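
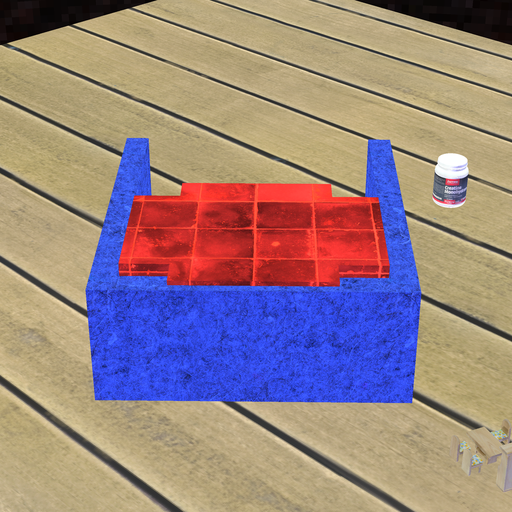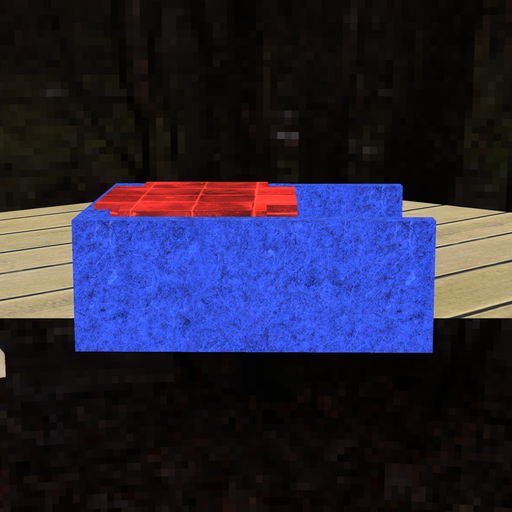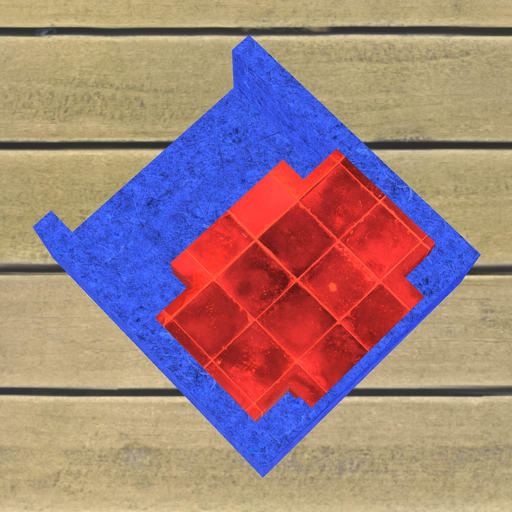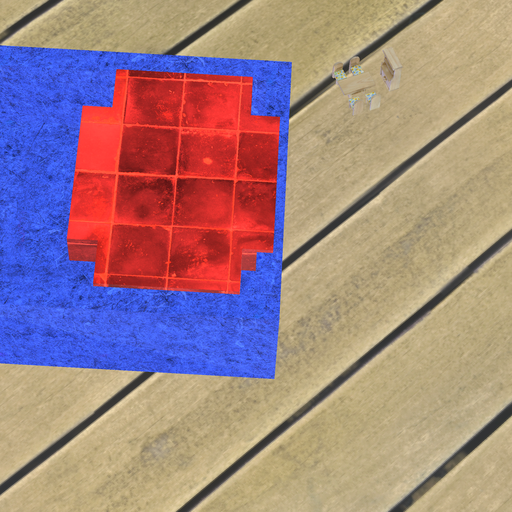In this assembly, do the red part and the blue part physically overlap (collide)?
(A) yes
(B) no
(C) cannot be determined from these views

(A) yes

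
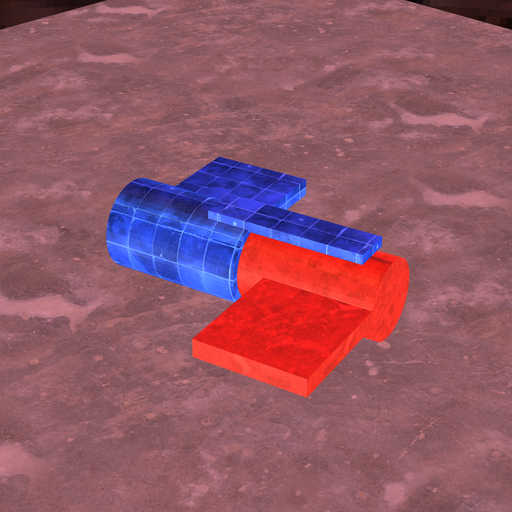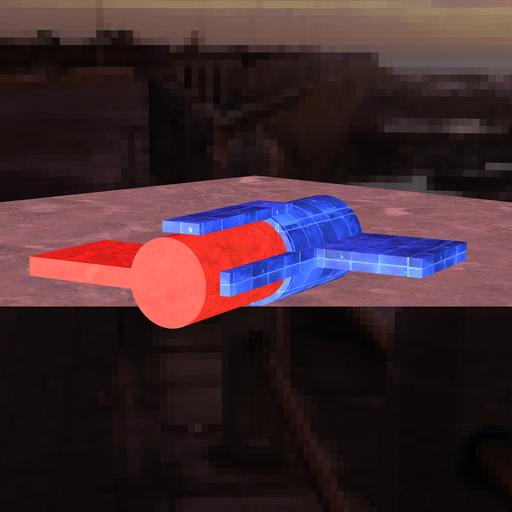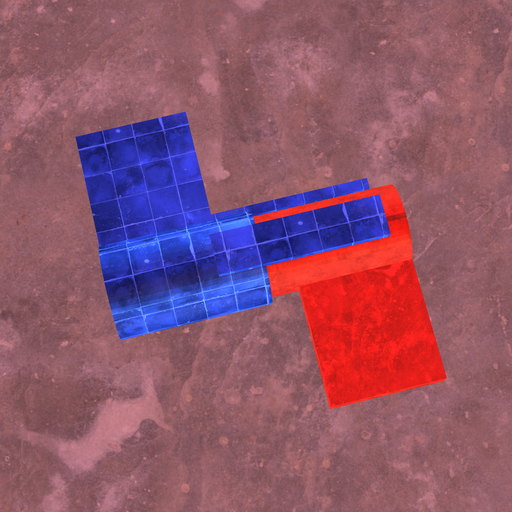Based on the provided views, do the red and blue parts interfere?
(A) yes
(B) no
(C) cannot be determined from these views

(A) yes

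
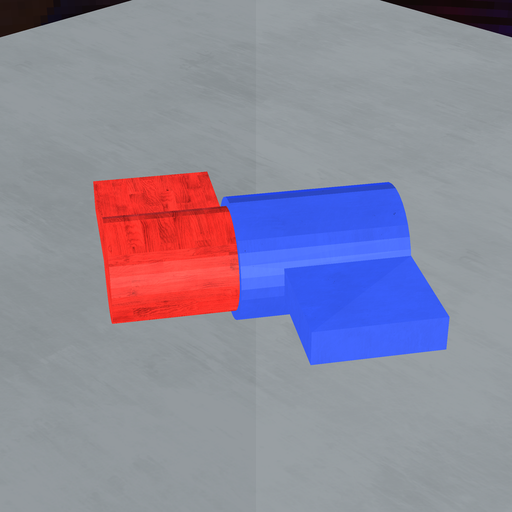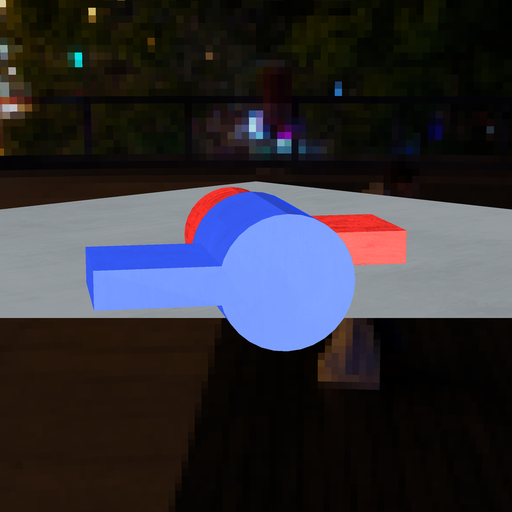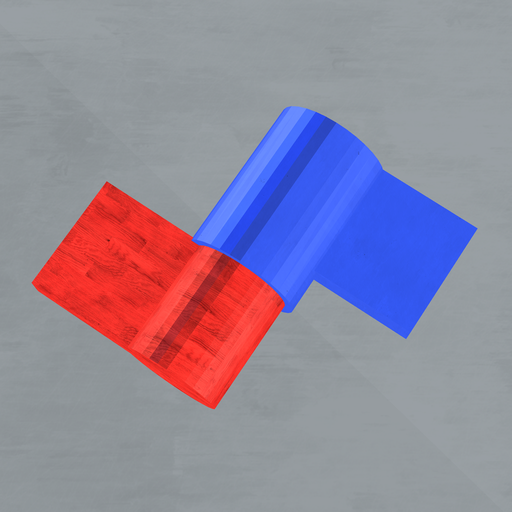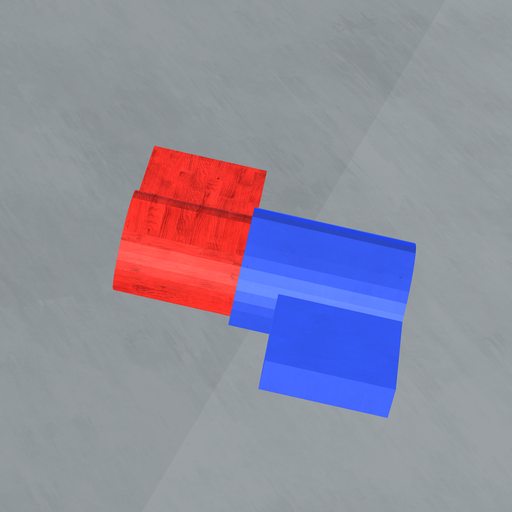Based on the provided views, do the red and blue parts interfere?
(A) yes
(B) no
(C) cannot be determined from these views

(A) yes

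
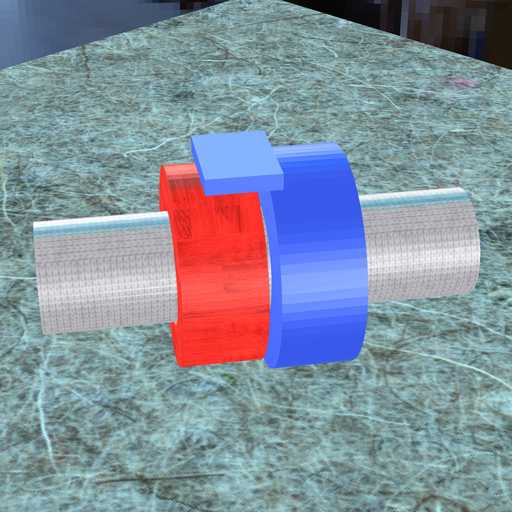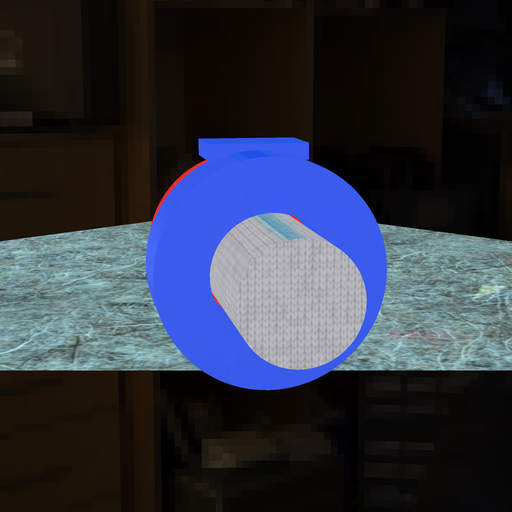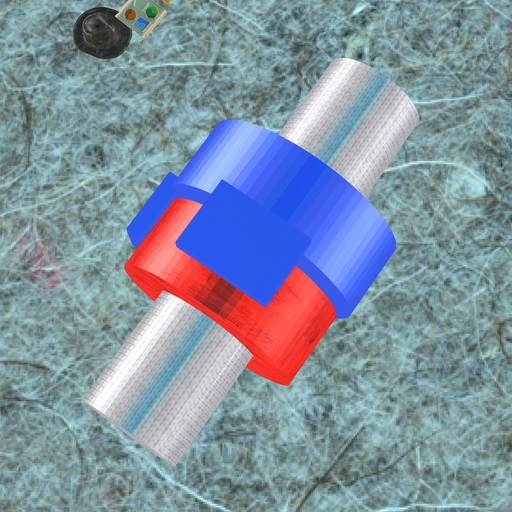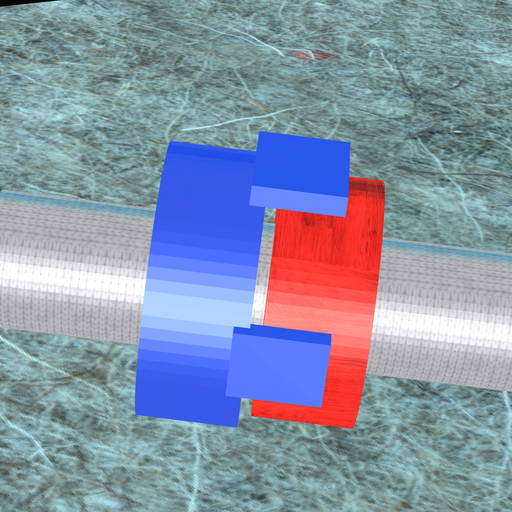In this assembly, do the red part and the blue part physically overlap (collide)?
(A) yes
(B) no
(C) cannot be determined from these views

(B) no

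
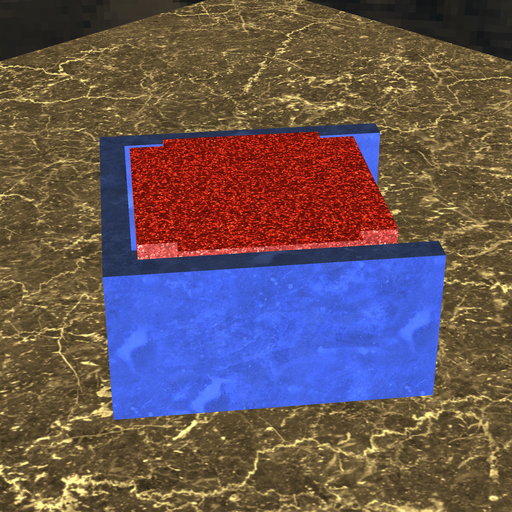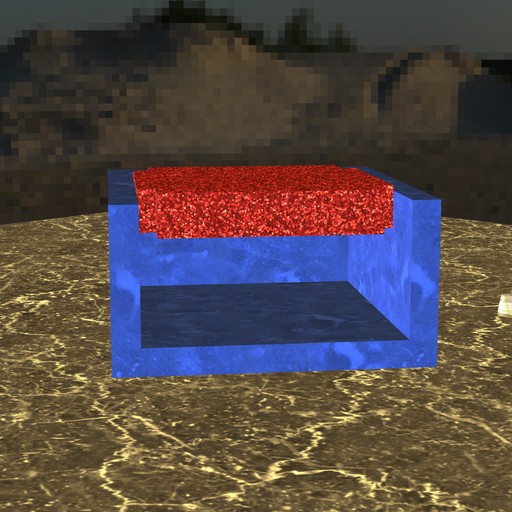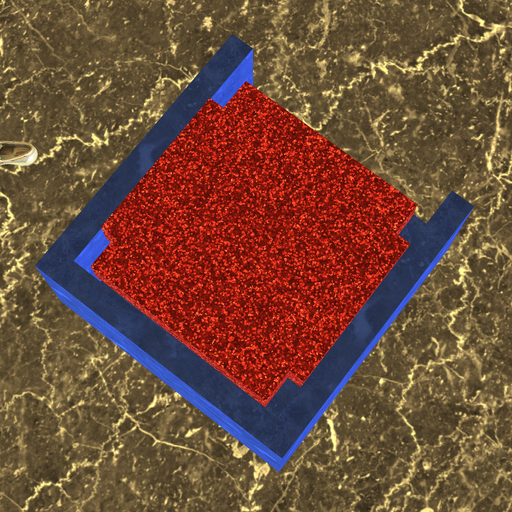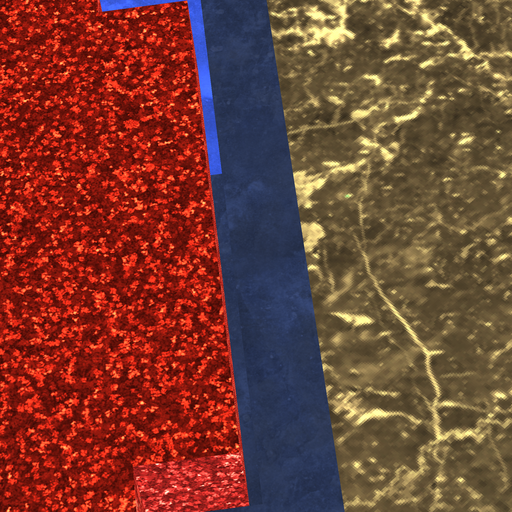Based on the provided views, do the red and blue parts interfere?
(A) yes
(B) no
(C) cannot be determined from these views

(B) no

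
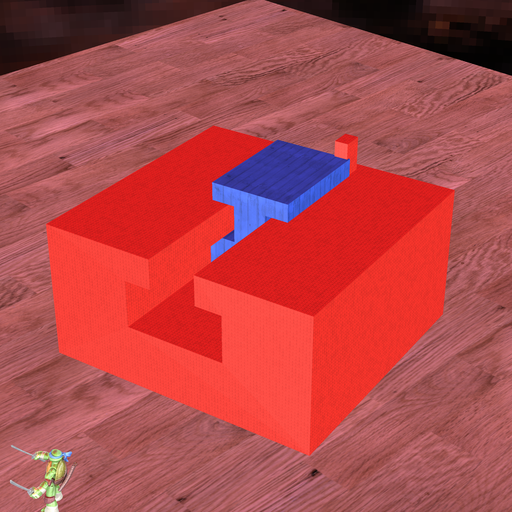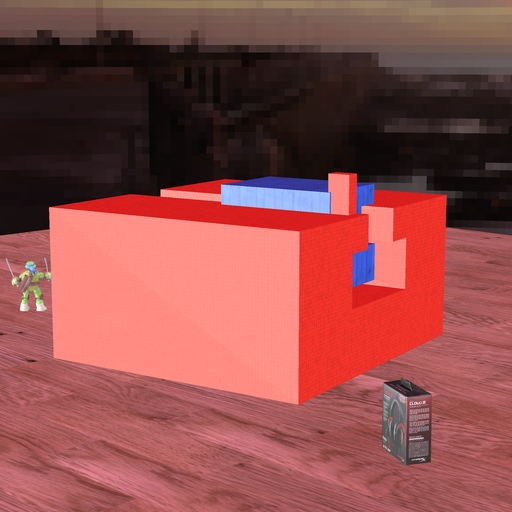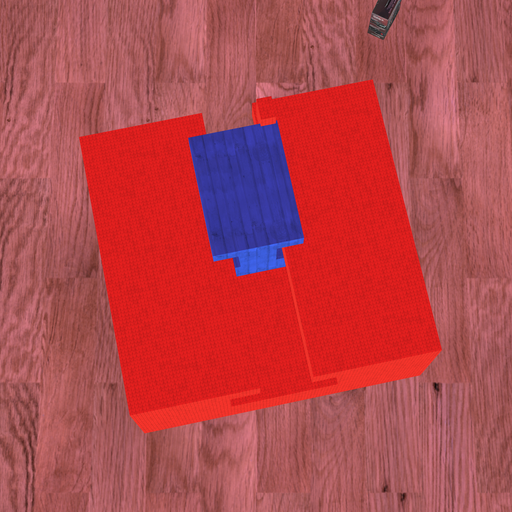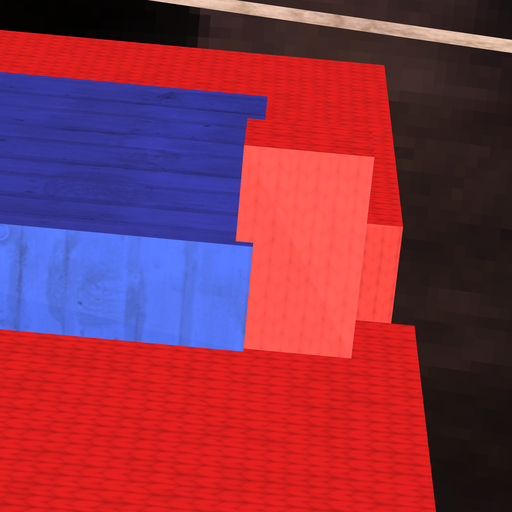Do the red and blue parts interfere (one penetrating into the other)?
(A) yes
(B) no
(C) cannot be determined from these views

(A) yes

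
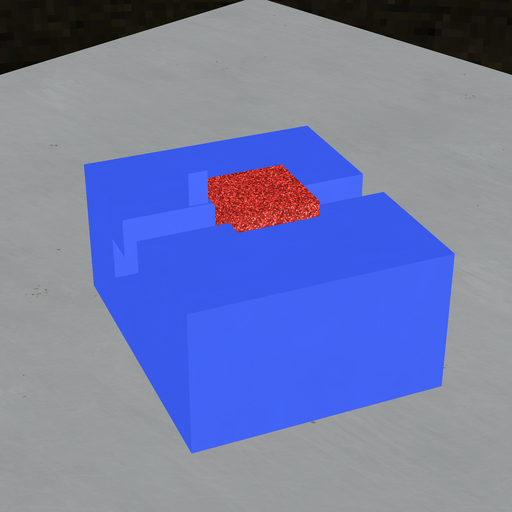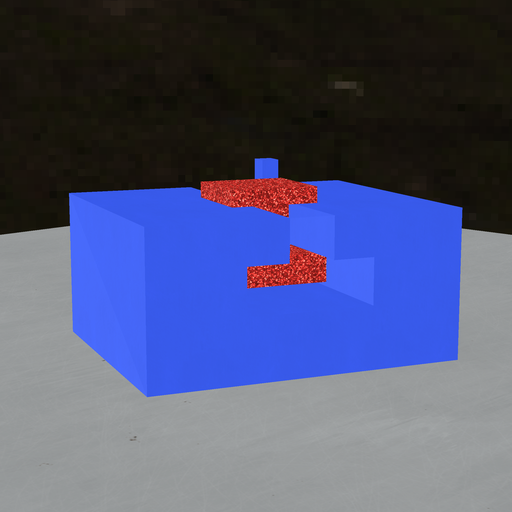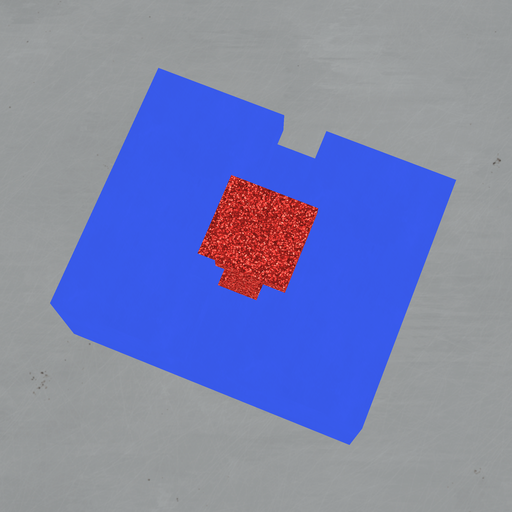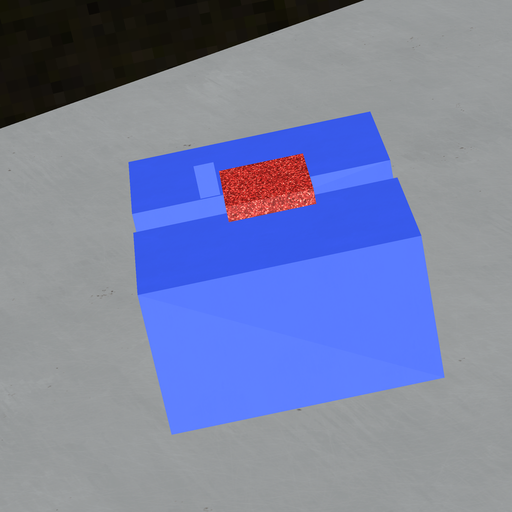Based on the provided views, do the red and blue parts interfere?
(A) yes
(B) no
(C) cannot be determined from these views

(B) no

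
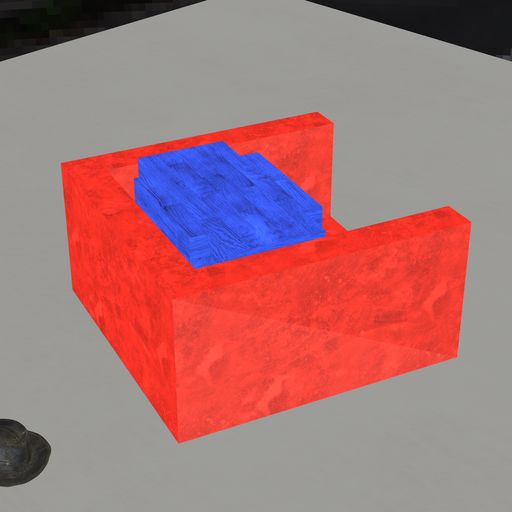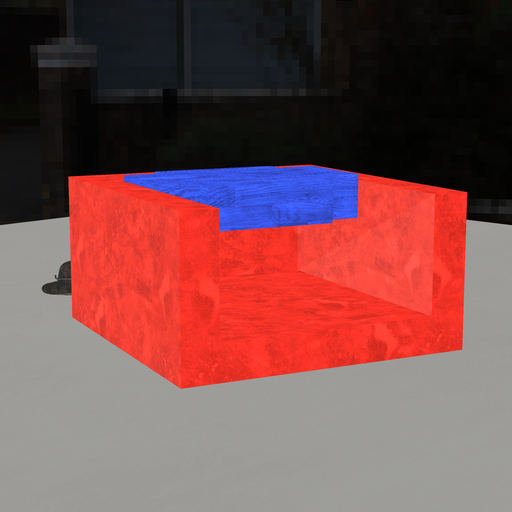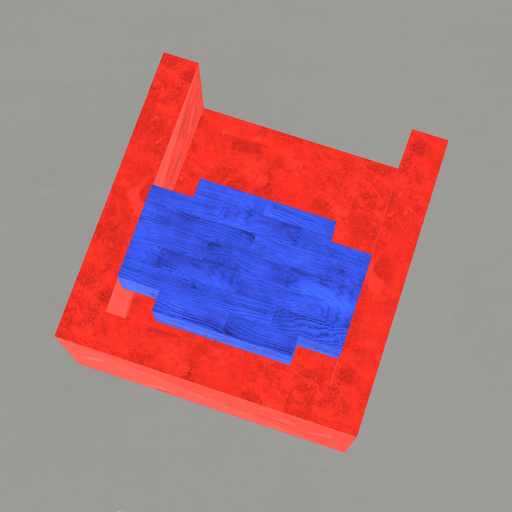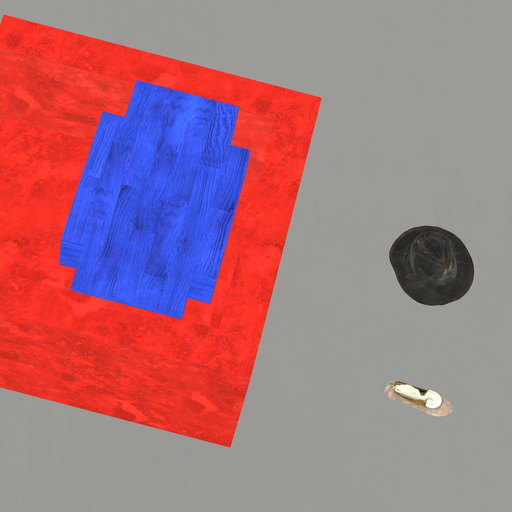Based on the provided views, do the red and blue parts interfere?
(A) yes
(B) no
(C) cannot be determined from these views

(B) no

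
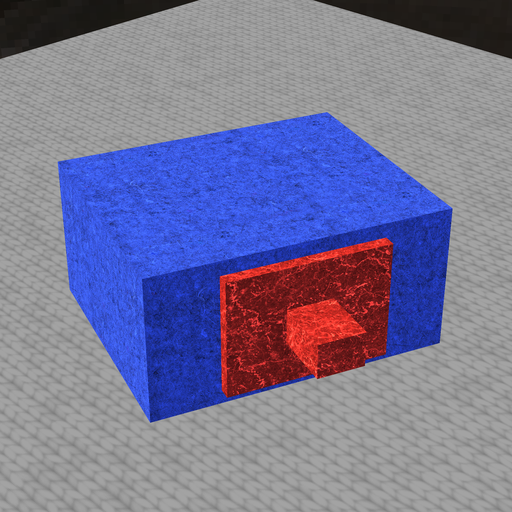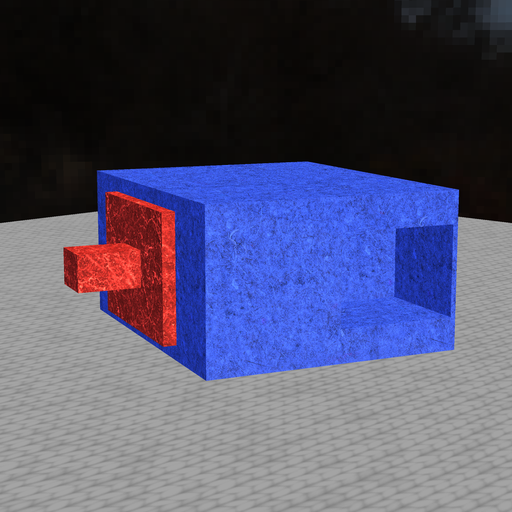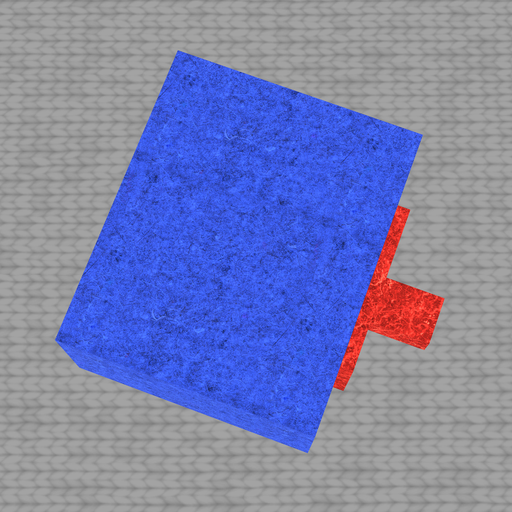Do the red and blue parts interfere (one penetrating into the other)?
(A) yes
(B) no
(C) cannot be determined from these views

(C) cannot be determined from these views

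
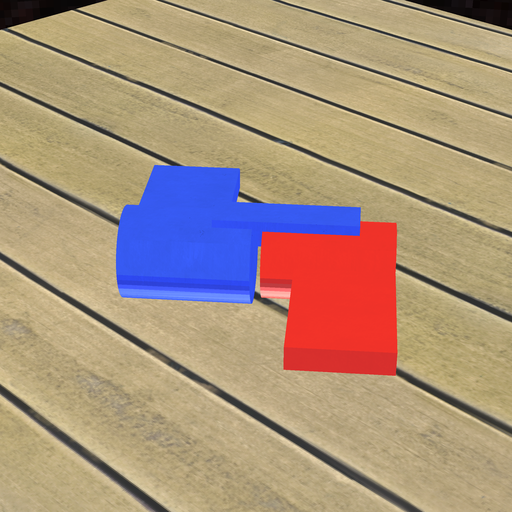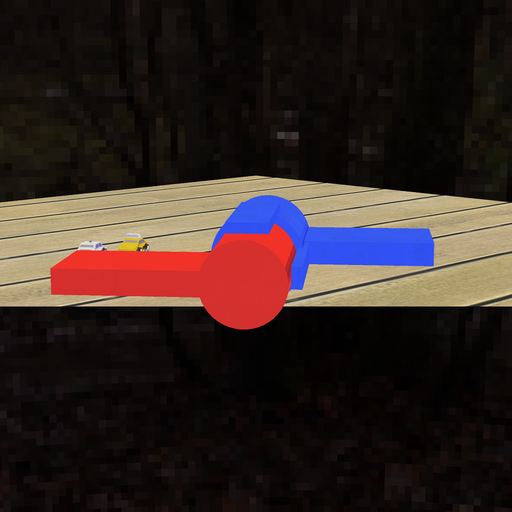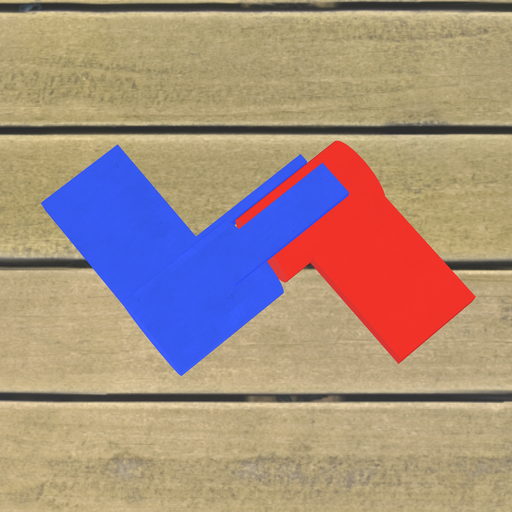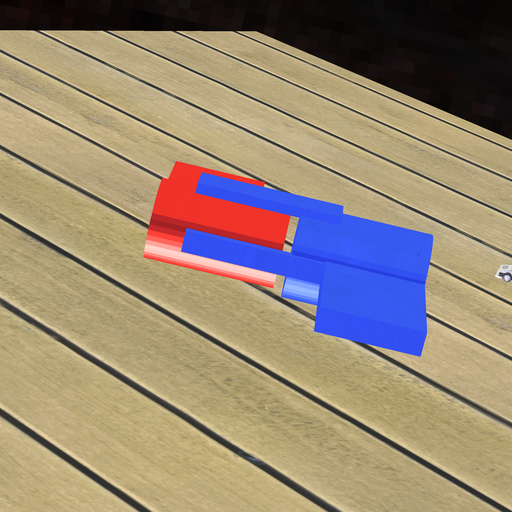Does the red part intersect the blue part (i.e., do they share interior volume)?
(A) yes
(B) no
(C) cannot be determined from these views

(B) no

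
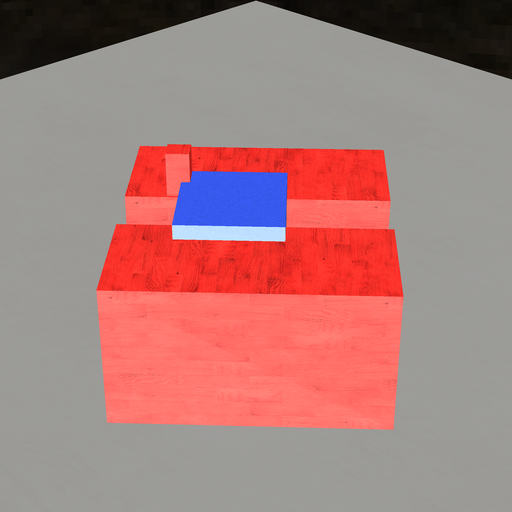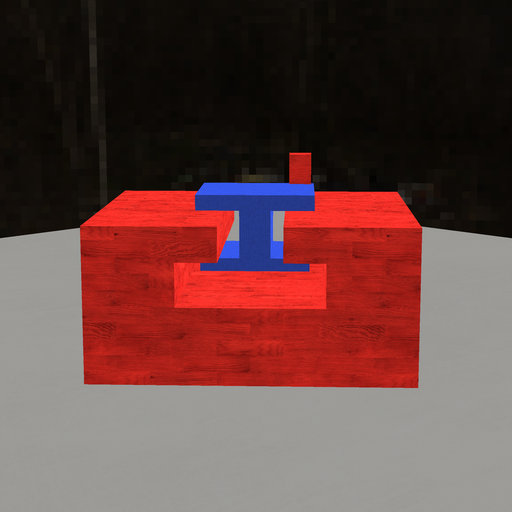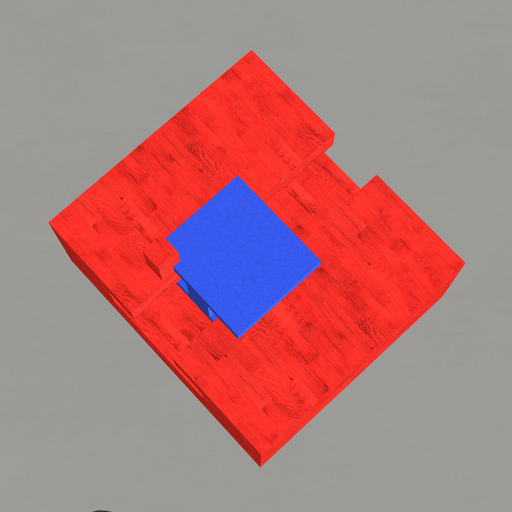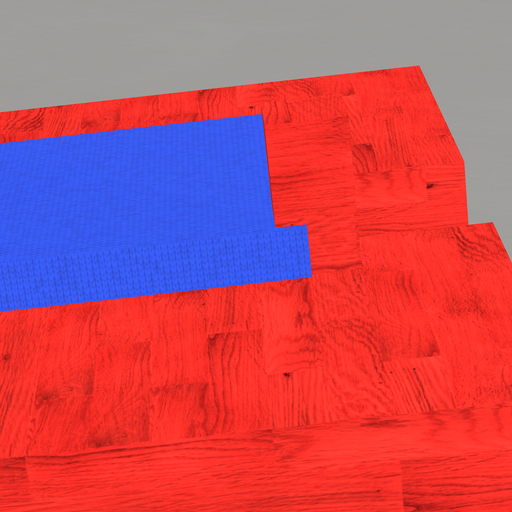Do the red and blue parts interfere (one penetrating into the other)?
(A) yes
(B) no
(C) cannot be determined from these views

(A) yes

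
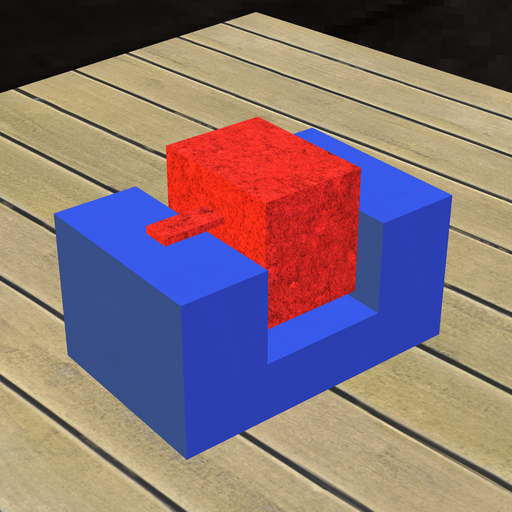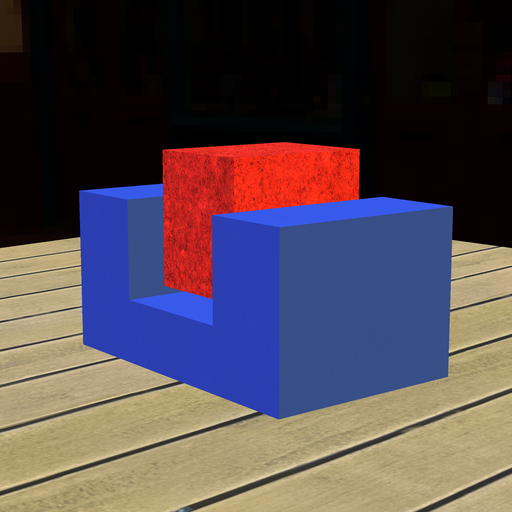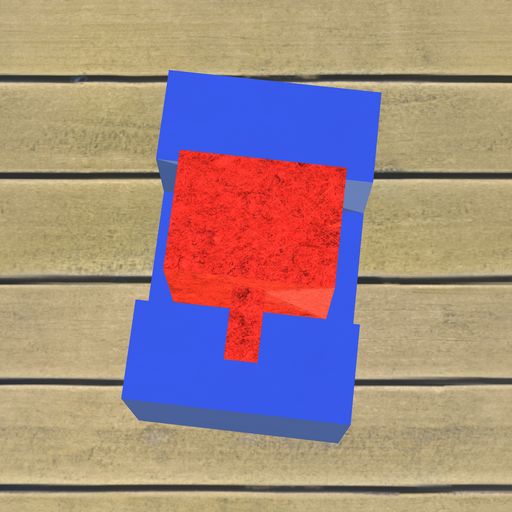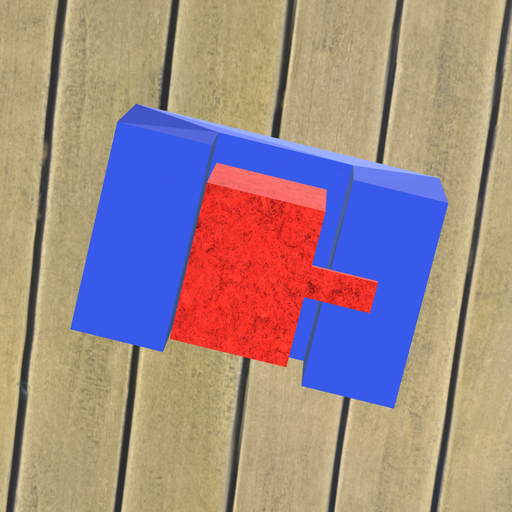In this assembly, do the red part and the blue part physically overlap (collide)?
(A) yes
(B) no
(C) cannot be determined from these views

(B) no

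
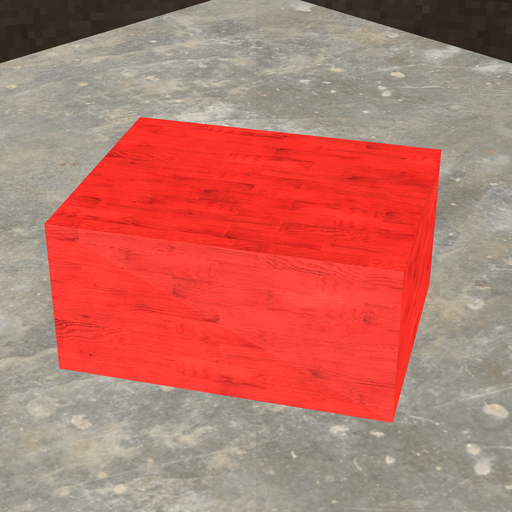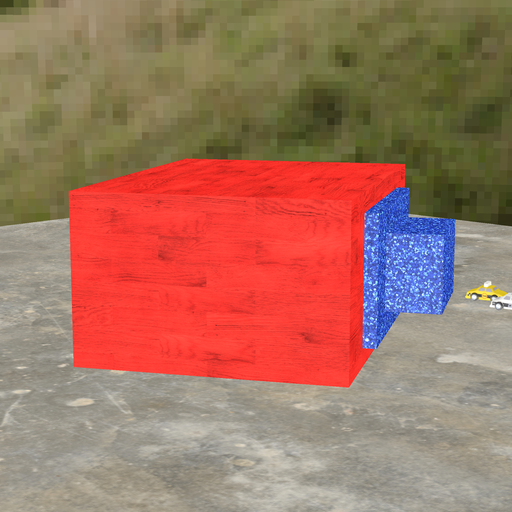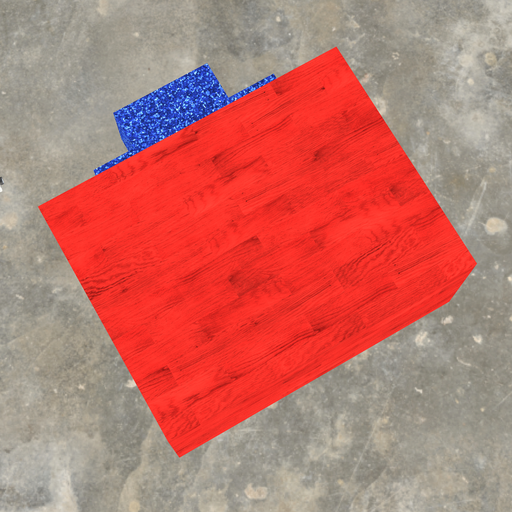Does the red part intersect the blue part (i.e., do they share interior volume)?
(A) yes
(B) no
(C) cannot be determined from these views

(C) cannot be determined from these views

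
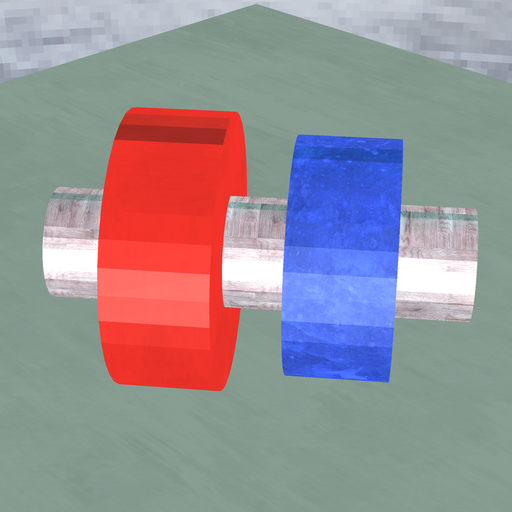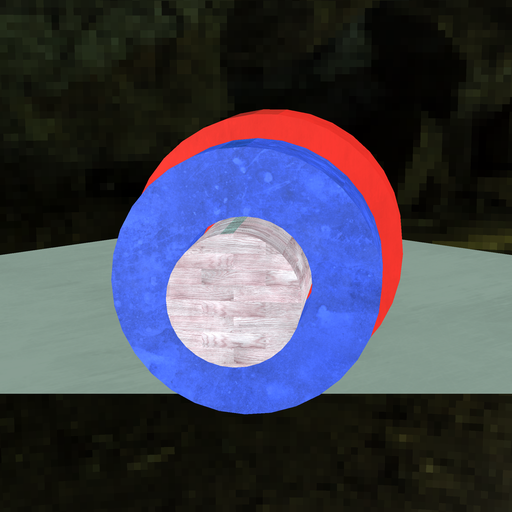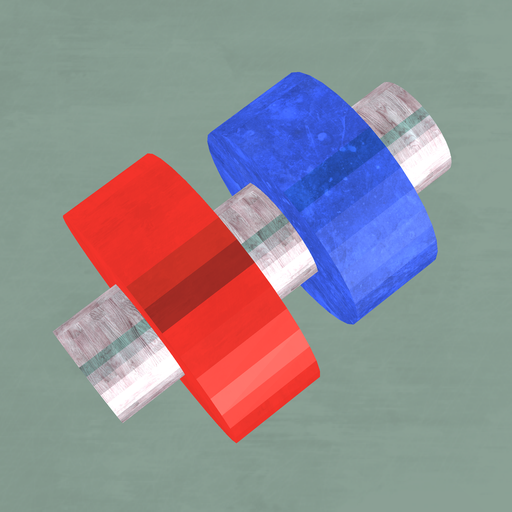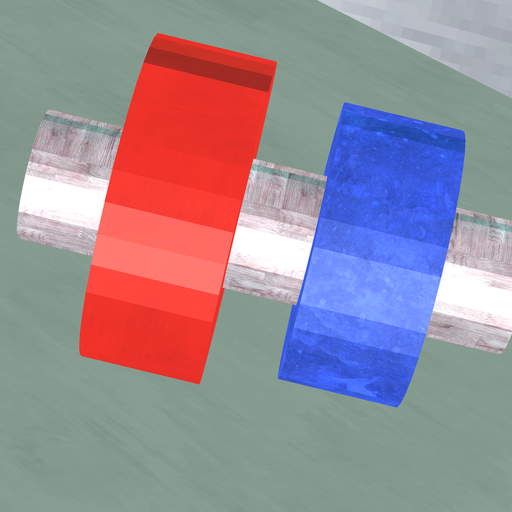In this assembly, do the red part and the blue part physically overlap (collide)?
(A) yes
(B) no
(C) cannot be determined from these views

(B) no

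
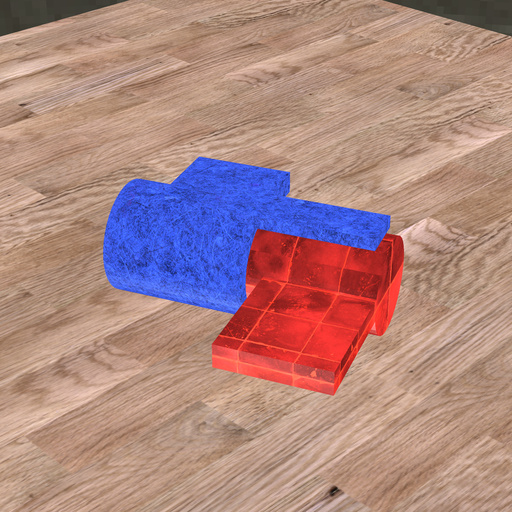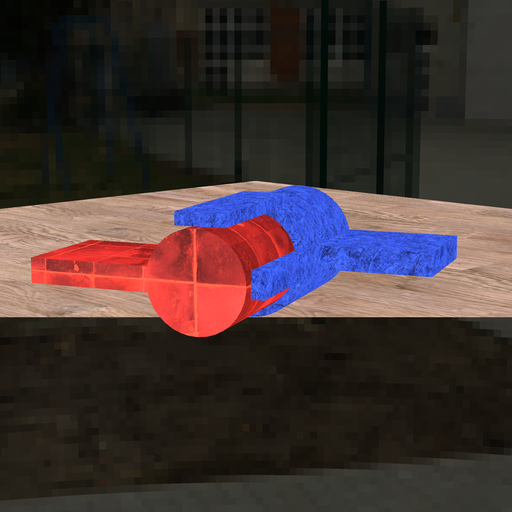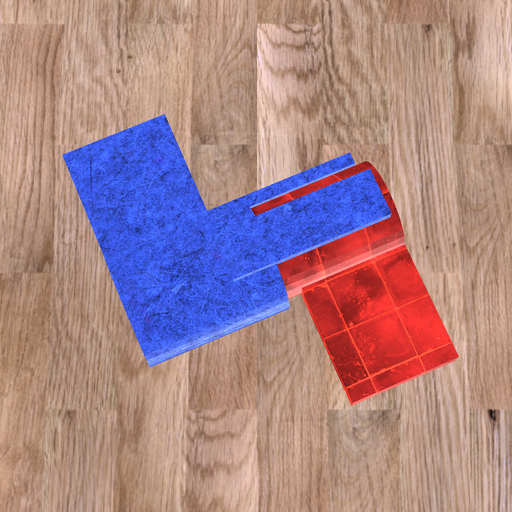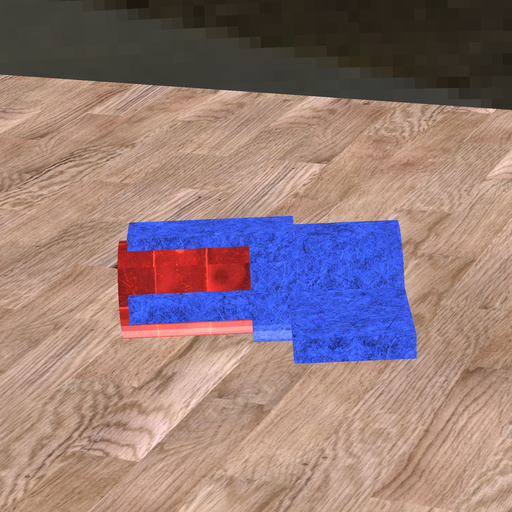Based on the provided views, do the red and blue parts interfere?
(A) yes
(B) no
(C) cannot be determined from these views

(A) yes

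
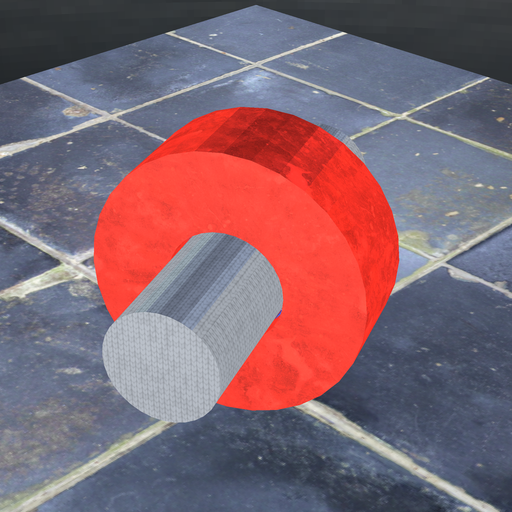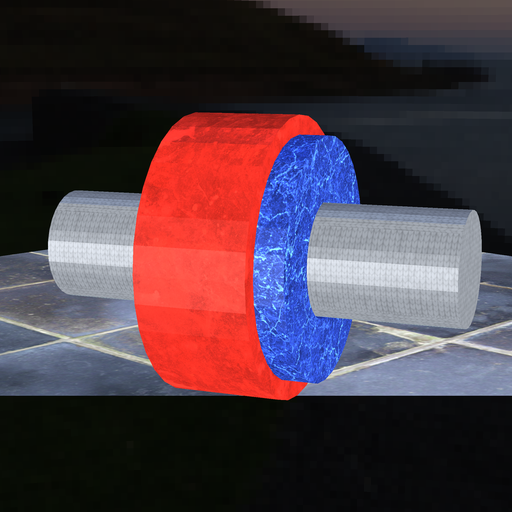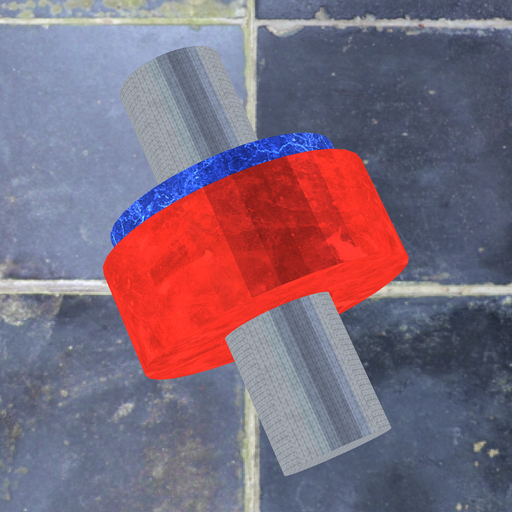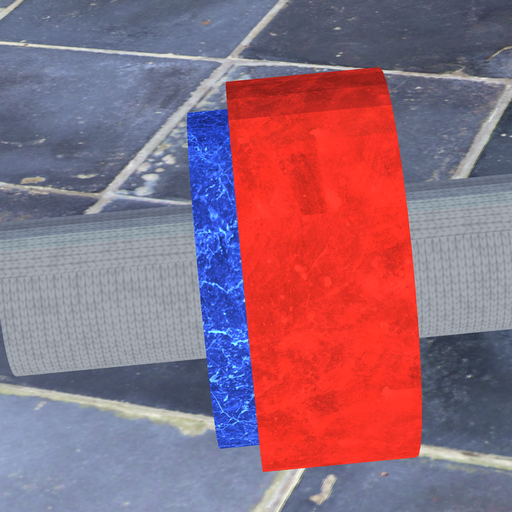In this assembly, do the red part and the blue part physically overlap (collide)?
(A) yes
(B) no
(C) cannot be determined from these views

(A) yes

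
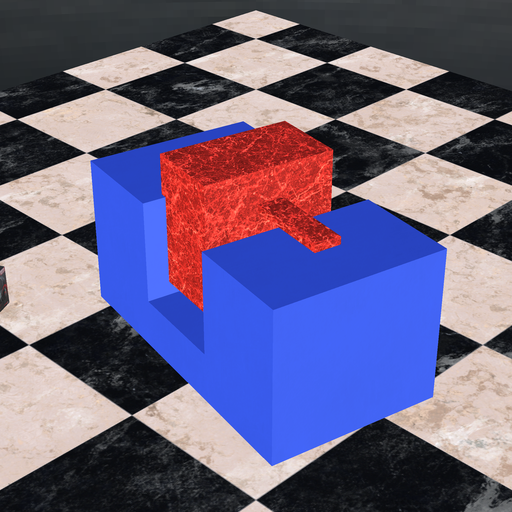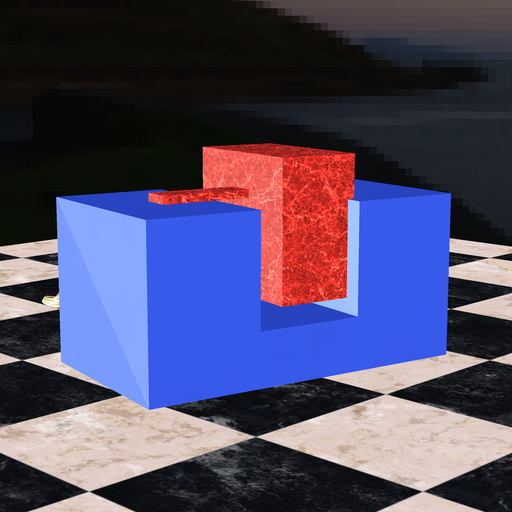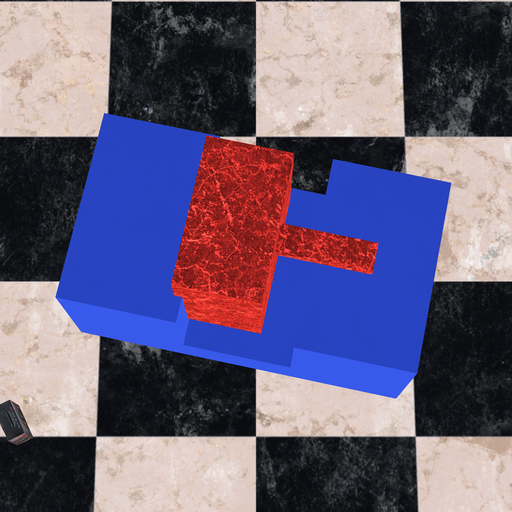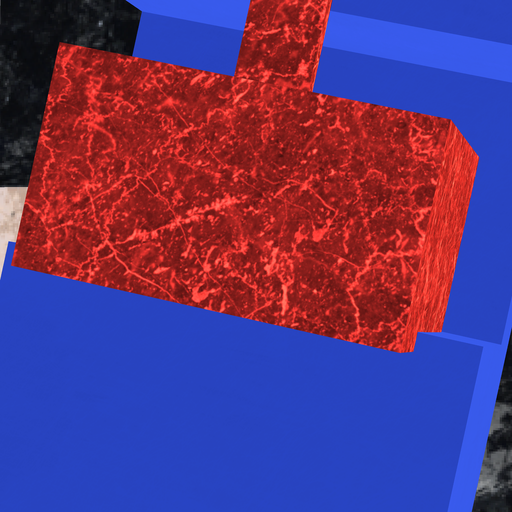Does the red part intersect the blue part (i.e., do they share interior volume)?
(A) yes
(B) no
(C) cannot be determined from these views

(A) yes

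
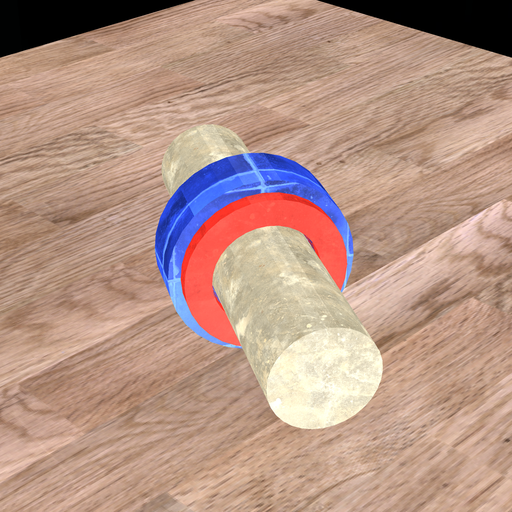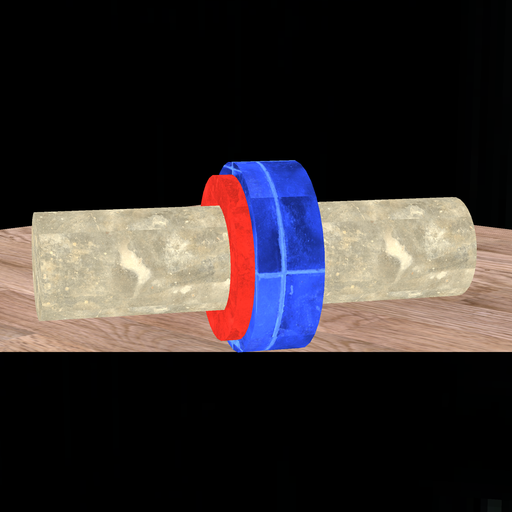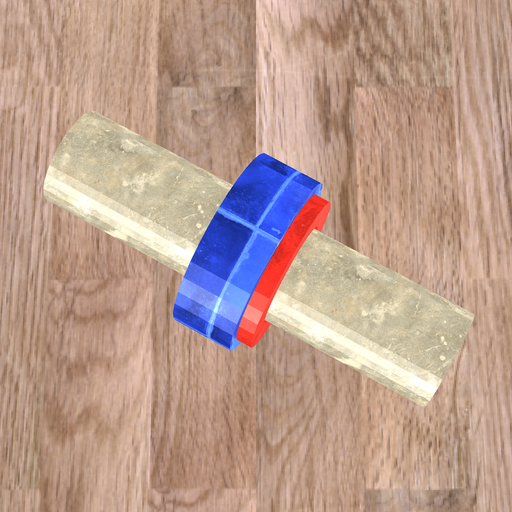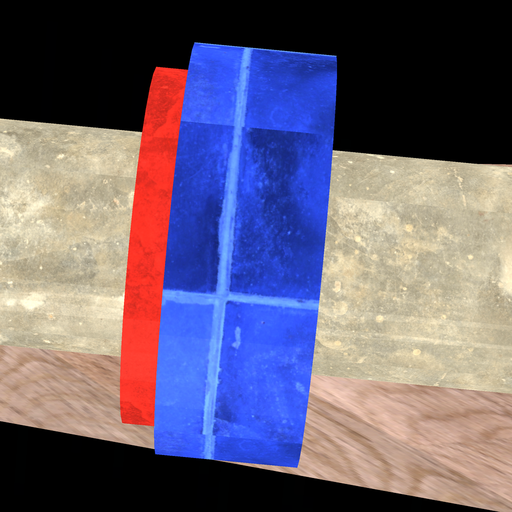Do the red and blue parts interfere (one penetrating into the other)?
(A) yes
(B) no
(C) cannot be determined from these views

(A) yes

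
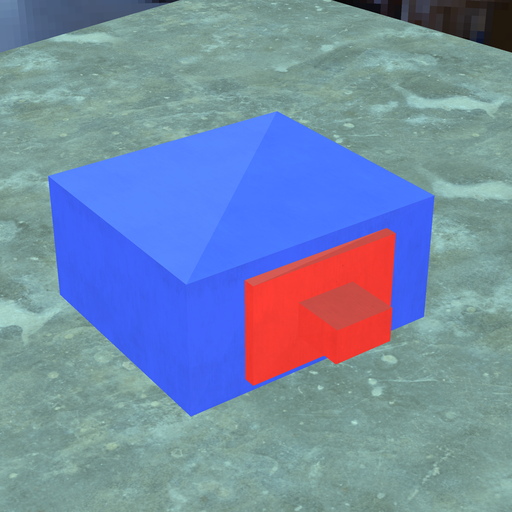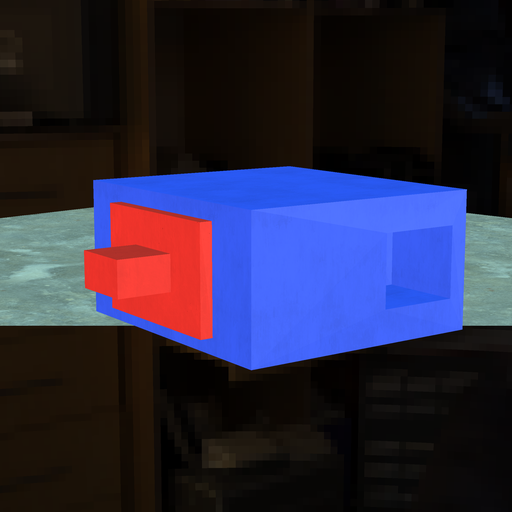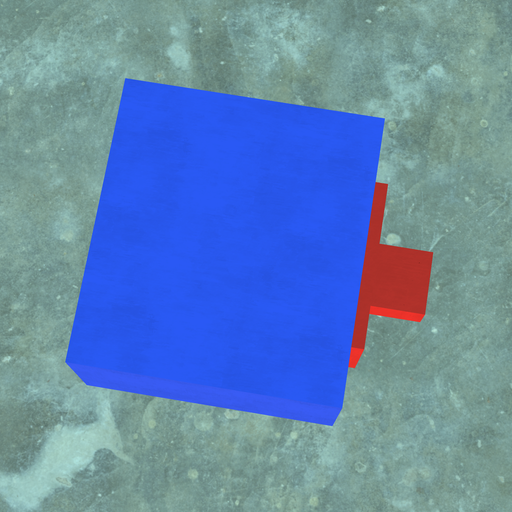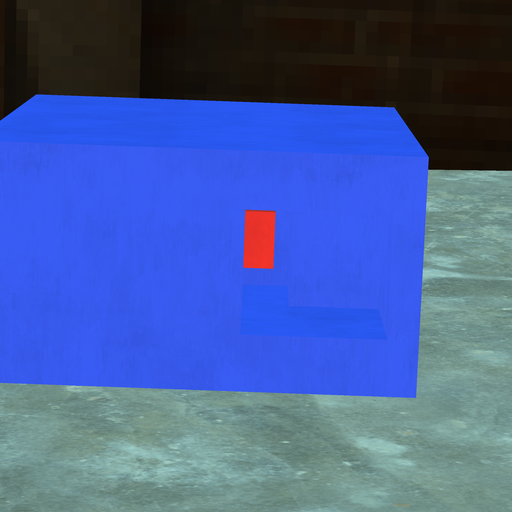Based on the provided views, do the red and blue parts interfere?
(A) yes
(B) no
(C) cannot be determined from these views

(B) no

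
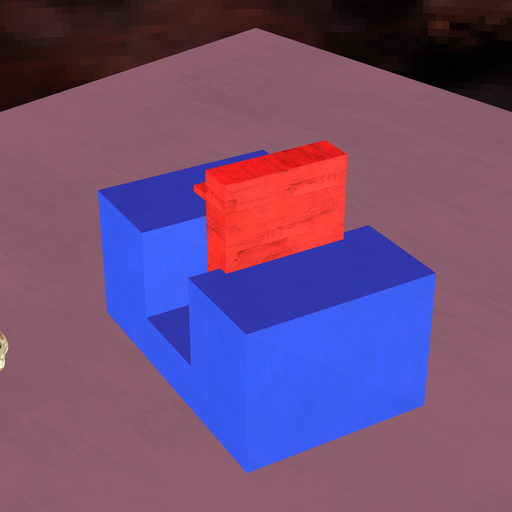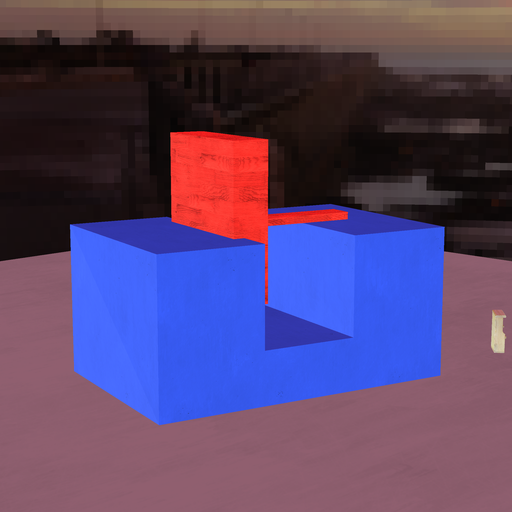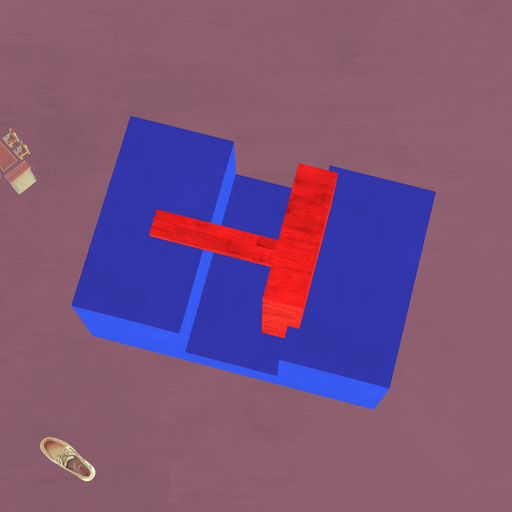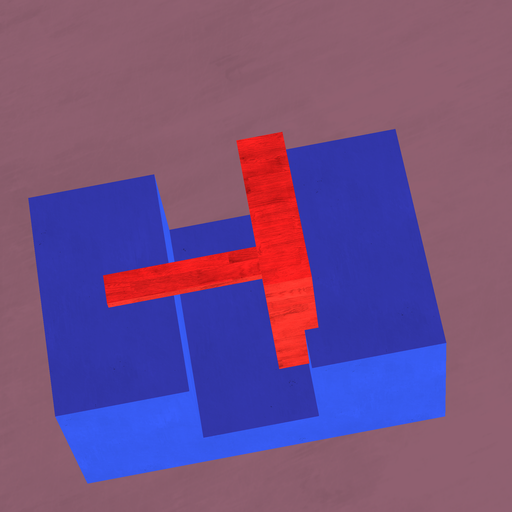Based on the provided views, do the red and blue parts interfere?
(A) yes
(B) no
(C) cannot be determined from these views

(A) yes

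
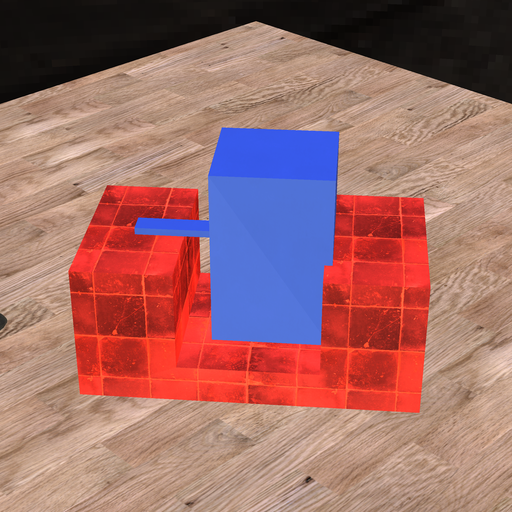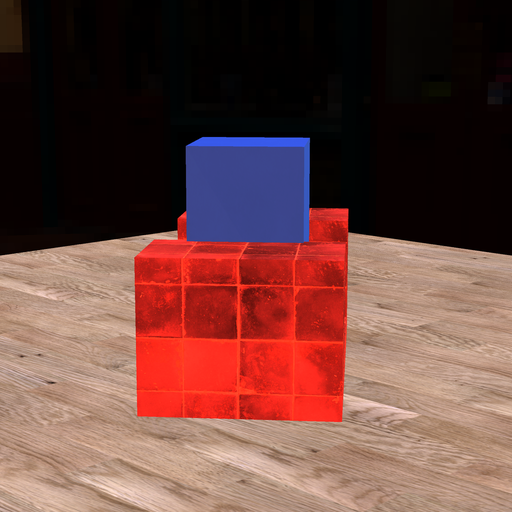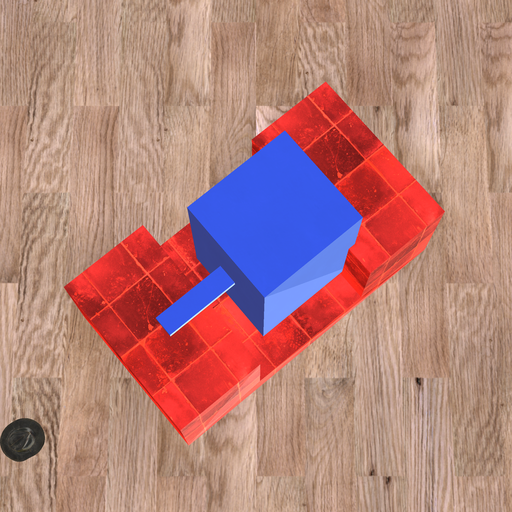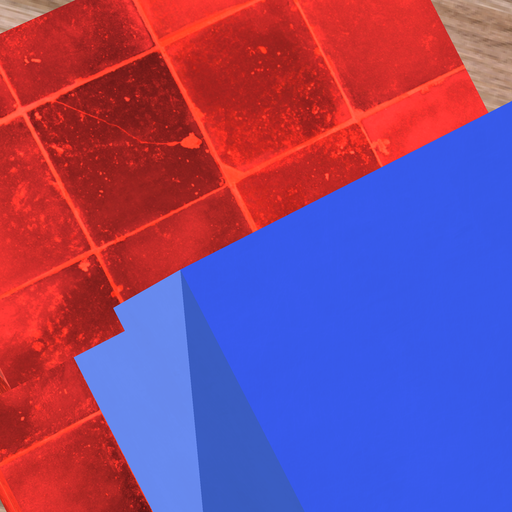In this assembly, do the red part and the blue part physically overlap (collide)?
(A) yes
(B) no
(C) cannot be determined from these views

(A) yes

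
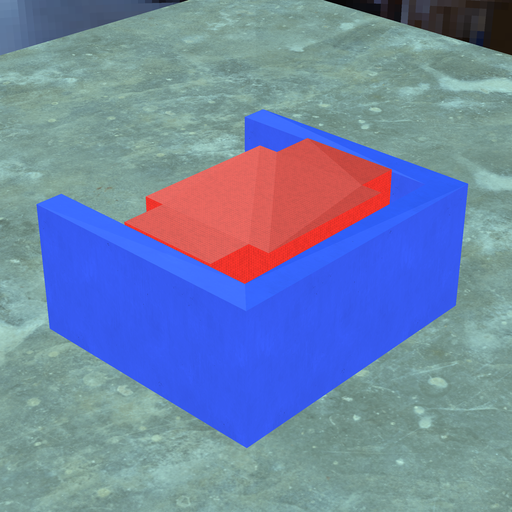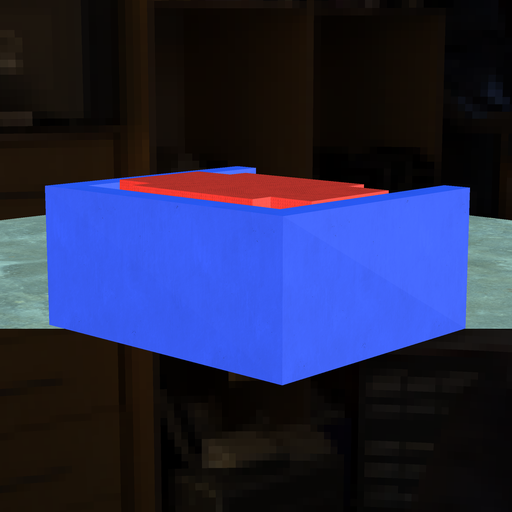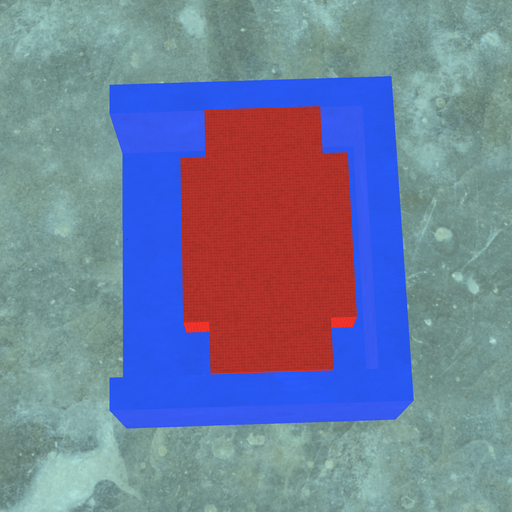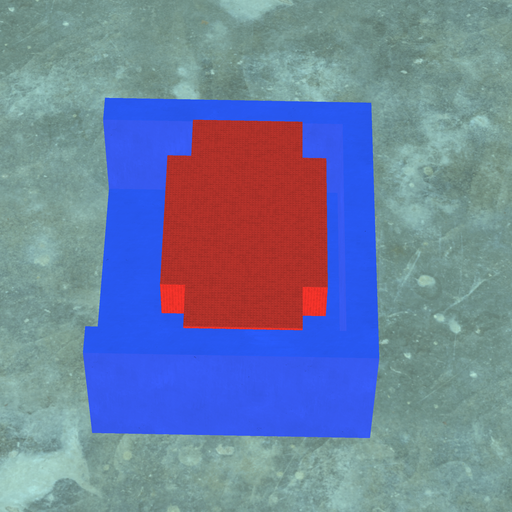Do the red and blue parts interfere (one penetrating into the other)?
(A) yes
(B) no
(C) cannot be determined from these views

(B) no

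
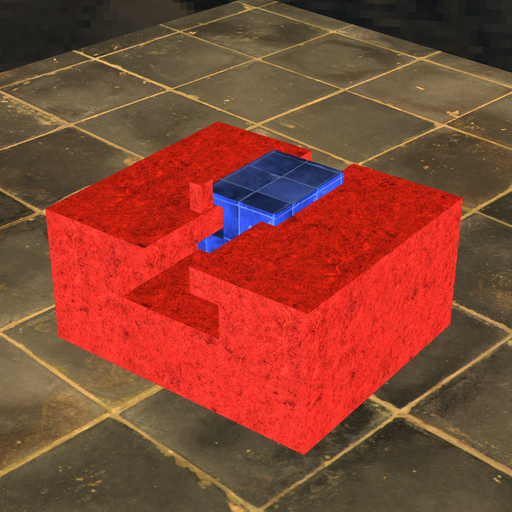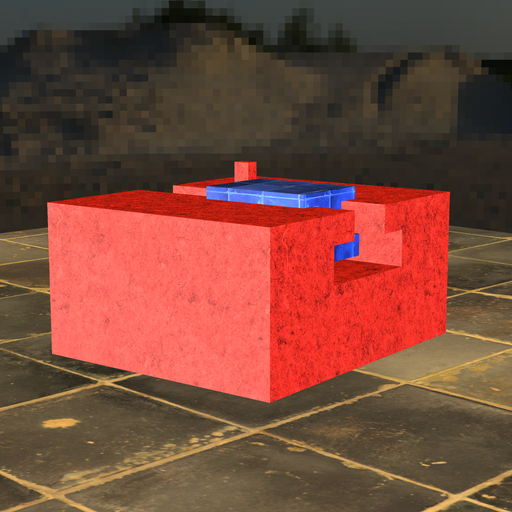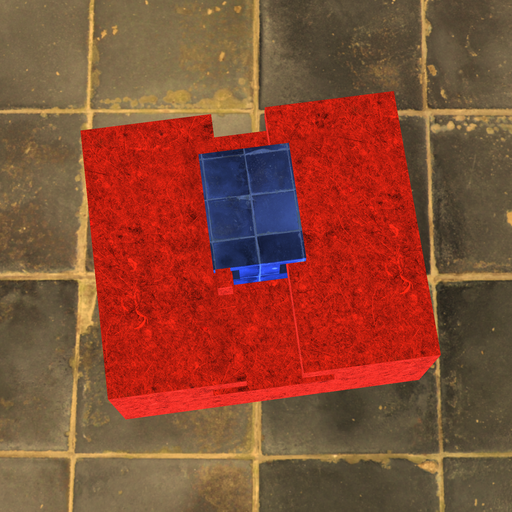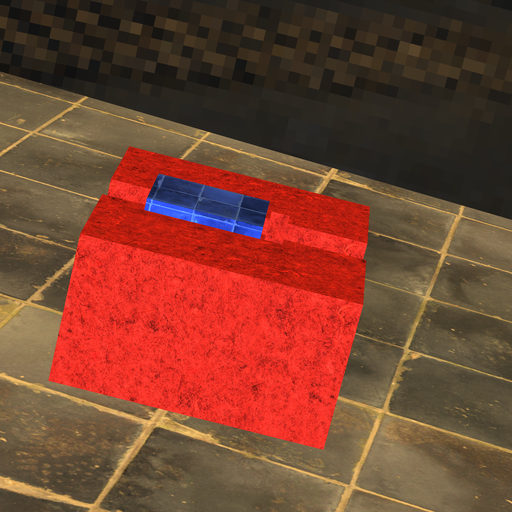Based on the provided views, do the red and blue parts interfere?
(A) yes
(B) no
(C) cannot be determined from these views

(B) no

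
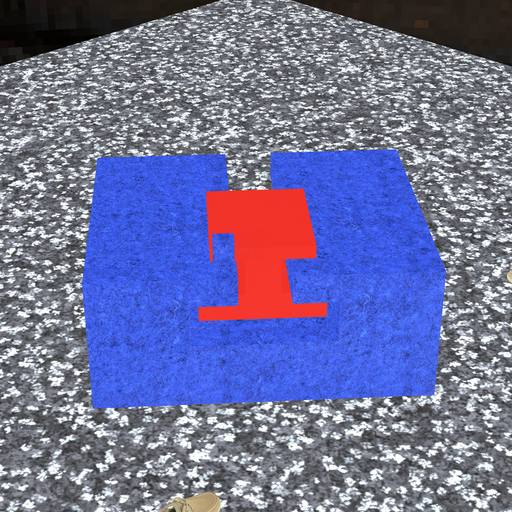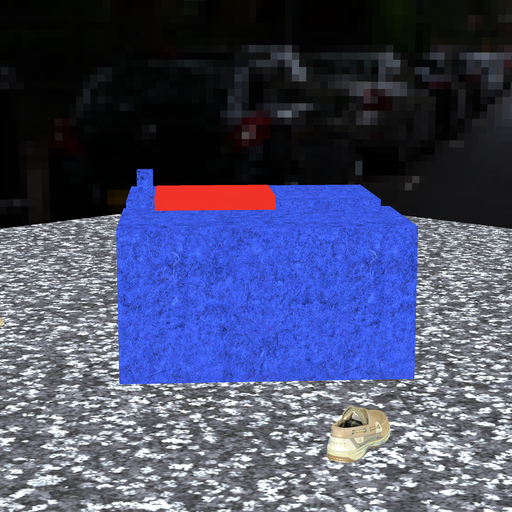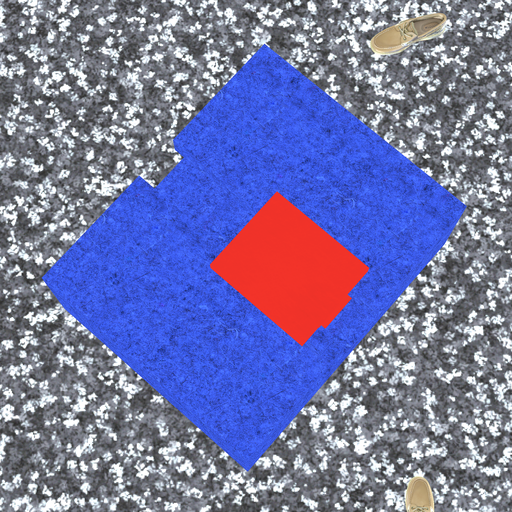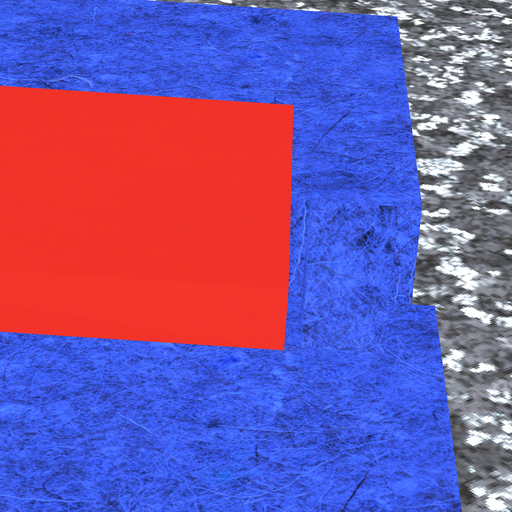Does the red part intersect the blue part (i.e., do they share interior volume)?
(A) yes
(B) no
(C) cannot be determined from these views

(B) no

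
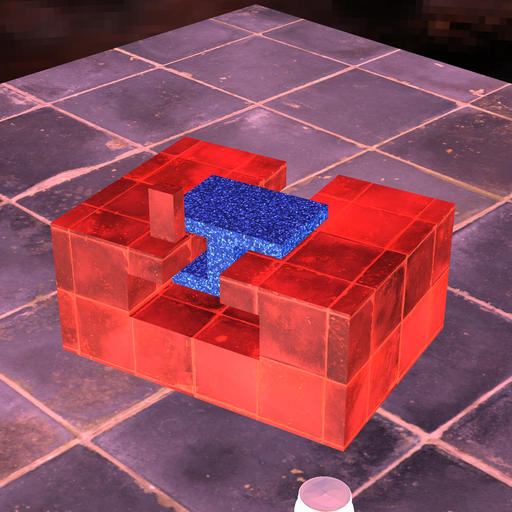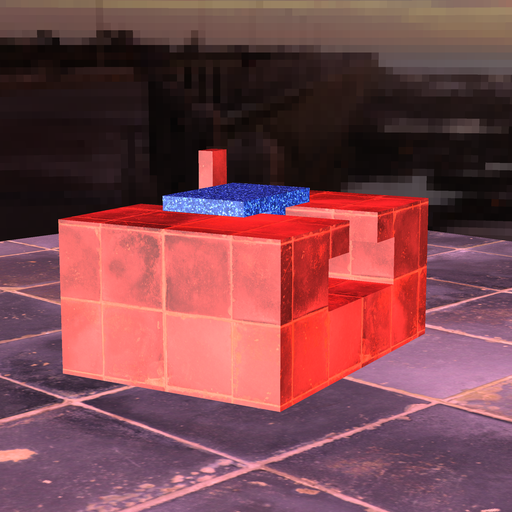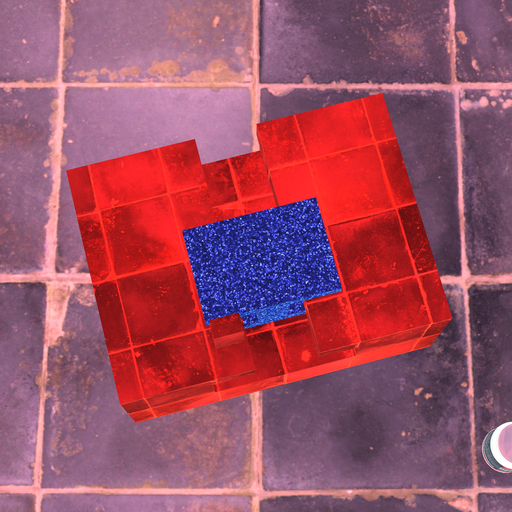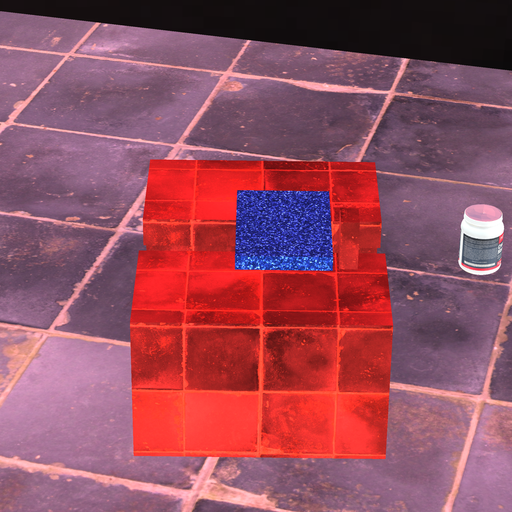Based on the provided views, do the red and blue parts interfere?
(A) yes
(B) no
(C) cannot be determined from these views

(B) no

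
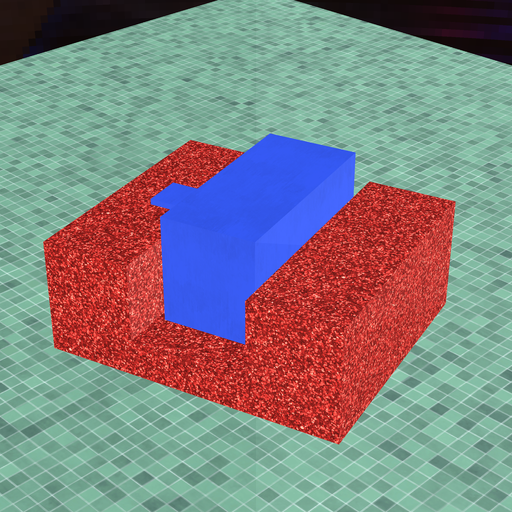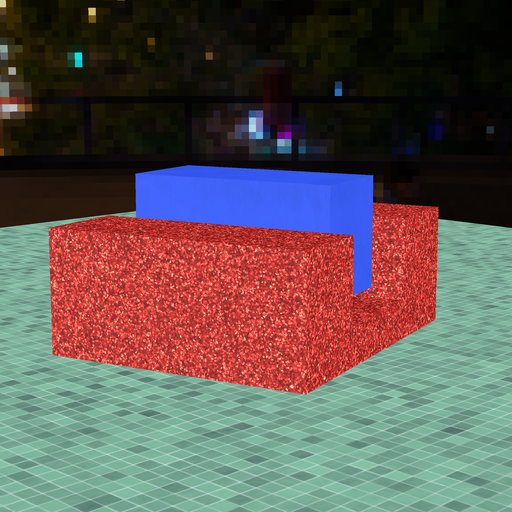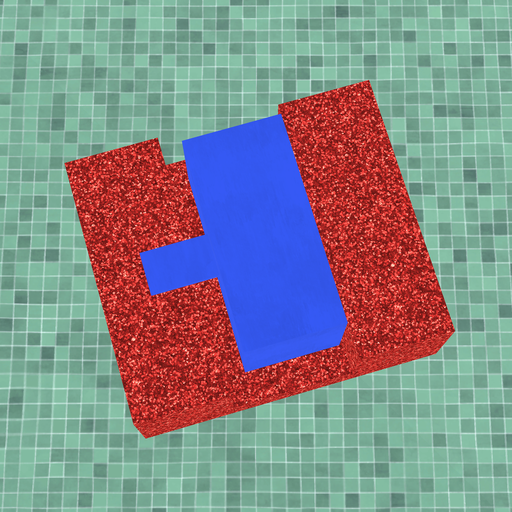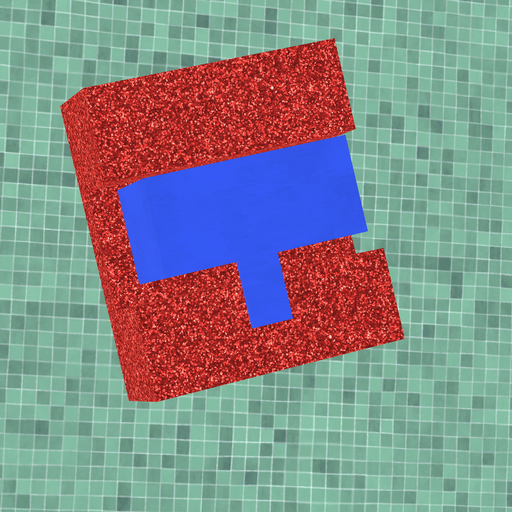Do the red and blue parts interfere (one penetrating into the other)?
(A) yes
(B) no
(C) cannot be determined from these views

(B) no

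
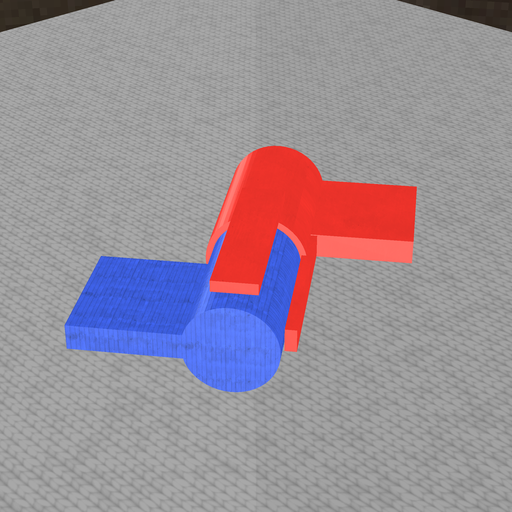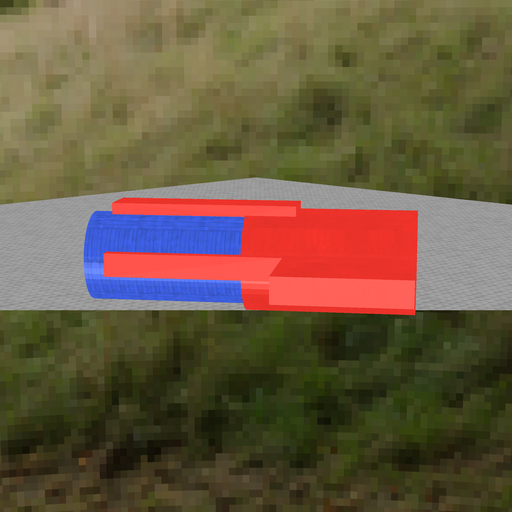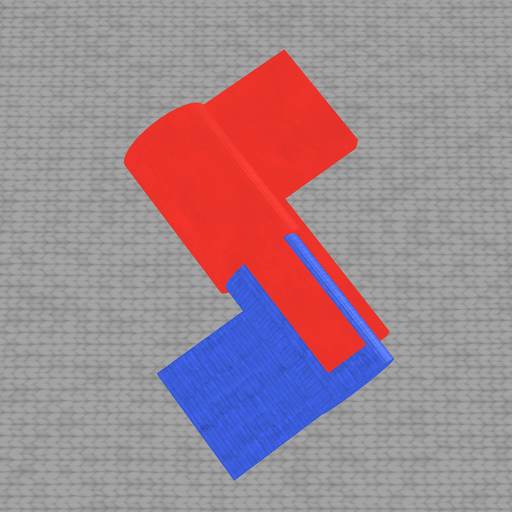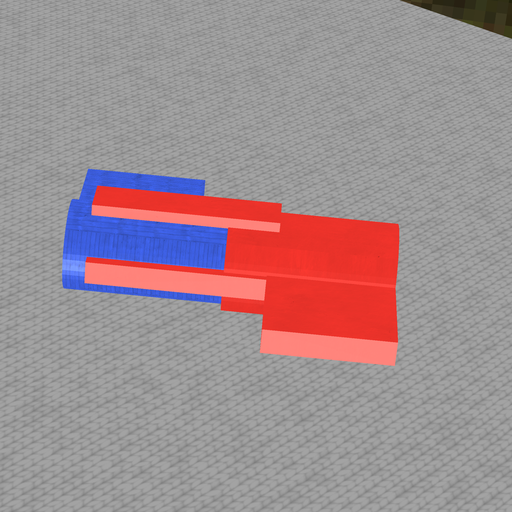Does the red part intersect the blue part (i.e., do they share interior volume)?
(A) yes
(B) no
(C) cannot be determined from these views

(A) yes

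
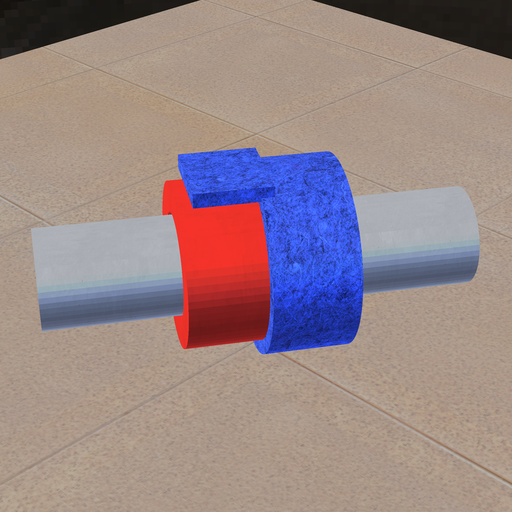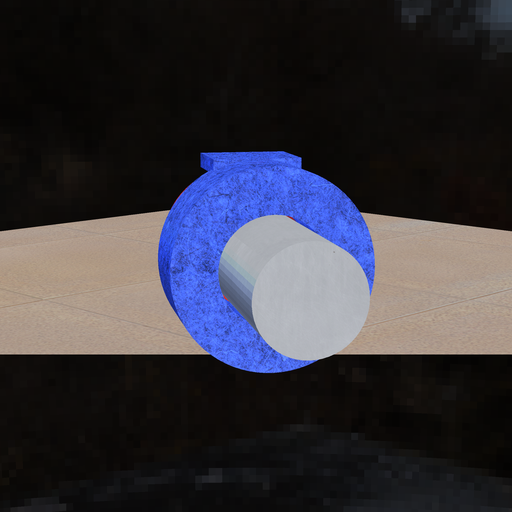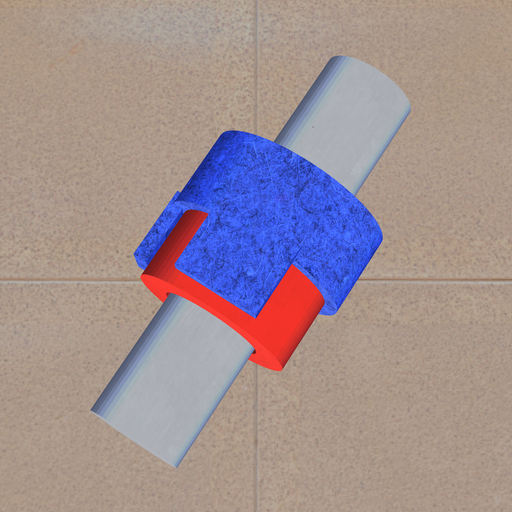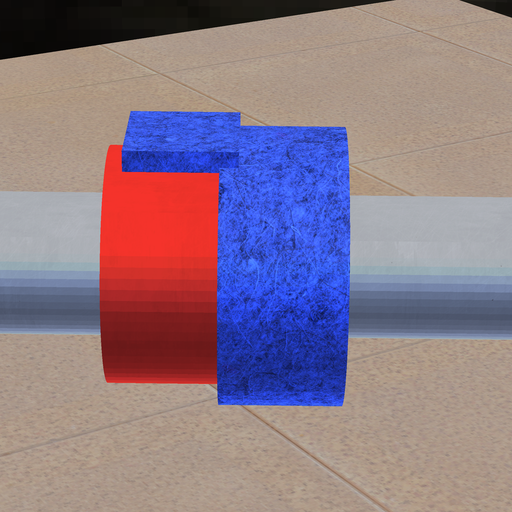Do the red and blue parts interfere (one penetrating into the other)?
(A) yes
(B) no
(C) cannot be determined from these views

(A) yes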